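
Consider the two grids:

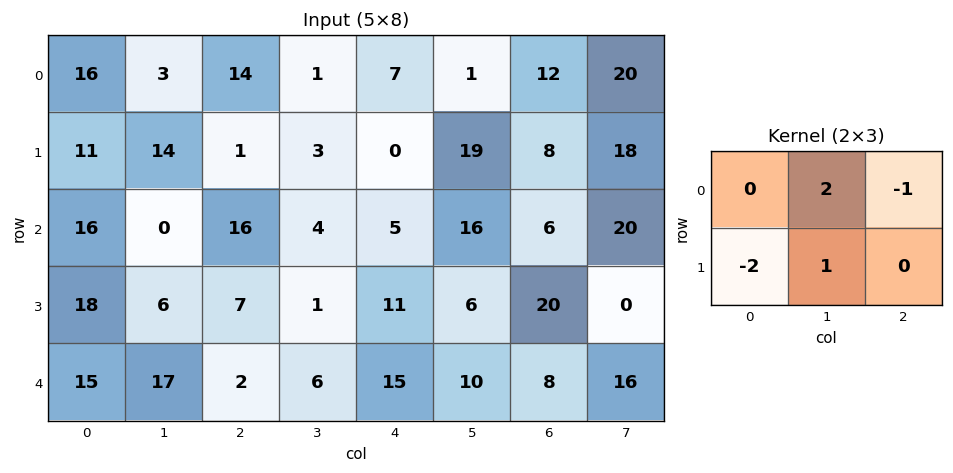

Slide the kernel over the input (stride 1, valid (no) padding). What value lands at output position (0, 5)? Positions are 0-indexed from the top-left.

The receptive field on the input at this output position is [1 12 20 / 19 8 18]. Elementwise product with the kernel and sum: 12·2 + 20·-1 + 19·-2 + 8·1.

-26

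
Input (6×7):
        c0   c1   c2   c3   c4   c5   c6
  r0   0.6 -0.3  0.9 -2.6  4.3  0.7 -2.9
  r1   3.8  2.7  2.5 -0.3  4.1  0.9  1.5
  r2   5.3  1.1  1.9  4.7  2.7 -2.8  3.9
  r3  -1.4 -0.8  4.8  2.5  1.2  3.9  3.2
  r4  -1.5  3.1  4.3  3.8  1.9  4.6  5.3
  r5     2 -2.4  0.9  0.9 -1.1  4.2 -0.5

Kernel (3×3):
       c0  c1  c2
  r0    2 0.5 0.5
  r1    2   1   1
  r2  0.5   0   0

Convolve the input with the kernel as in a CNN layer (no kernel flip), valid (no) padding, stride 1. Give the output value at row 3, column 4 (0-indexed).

The receptive field on the input at this output position is [1.2 3.9 3.2 / 1.9 4.6 5.3 / -1.1 4.2 -0.5]. Elementwise product with the kernel and sum: 1.2·2 + 3.9·0.5 + 3.2·0.5 + 1.9·2 + 4.6·1 + 5.3·1 + -1.1·0.5.

19.1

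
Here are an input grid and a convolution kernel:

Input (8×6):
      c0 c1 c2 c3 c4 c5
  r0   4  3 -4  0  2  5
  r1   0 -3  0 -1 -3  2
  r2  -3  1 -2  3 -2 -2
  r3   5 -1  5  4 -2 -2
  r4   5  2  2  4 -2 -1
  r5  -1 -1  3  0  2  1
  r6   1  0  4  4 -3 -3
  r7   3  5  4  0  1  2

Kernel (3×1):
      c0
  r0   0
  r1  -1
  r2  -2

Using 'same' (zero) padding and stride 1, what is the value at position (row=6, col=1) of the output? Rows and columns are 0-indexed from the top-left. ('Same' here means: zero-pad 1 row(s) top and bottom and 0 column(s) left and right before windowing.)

The receptive field on the zero-padded input at this output position is [-1 / 0 / 5]. Elementwise product with the kernel and sum: 0·-1 + 5·-2.

-10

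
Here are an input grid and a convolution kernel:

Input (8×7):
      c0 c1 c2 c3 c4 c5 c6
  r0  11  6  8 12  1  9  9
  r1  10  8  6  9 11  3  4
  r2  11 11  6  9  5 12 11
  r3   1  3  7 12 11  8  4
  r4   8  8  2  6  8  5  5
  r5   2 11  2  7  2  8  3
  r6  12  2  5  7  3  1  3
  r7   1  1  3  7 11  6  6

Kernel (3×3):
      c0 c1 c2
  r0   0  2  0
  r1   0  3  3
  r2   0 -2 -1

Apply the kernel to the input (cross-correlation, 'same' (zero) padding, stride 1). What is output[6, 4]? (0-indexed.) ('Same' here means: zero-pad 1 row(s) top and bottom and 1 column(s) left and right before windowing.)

-12

The receptive field on the zero-padded input at this output position is [7 2 8 / 7 3 1 / 7 11 6]. Elementwise product with the kernel and sum: 2·2 + 3·3 + 1·3 + 11·-2 + 6·-1.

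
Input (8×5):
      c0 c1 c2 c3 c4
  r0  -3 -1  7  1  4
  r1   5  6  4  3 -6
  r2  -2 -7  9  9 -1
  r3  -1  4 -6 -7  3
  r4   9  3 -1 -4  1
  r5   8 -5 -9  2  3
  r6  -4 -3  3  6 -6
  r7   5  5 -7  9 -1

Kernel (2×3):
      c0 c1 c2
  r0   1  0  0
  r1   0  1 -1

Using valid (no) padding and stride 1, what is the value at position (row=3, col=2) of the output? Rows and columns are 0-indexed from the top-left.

The receptive field on the input at this output position is [-6 -7 3 / -1 -4 1]. Elementwise product with the kernel and sum: -6·1 + -4·1 + 1·-1.

-11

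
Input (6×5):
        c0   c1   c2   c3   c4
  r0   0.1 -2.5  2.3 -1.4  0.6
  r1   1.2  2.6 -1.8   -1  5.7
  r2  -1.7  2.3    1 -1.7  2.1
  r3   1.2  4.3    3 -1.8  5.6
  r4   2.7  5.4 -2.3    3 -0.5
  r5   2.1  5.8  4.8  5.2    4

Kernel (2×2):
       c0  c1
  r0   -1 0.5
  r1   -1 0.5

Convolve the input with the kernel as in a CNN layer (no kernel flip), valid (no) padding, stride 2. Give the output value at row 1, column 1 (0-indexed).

The receptive field on the input at this output position is [1 -1.7 / 3 -1.8]. Elementwise product with the kernel and sum: 1·-1 + -1.7·0.5 + 3·-1 + -1.8·0.5.

-5.75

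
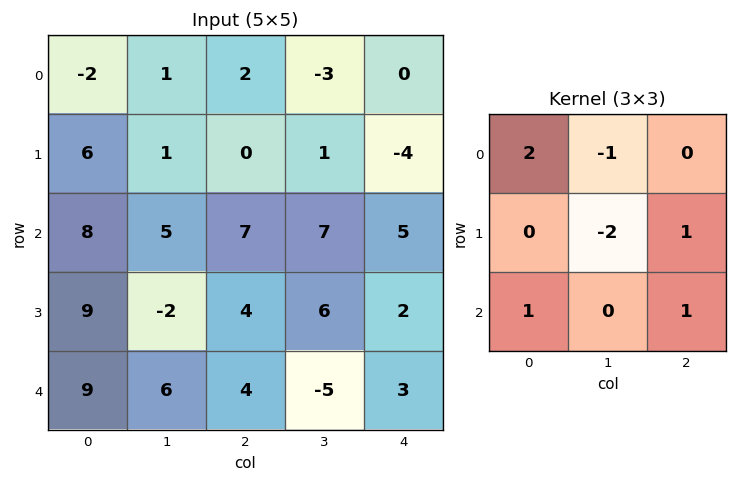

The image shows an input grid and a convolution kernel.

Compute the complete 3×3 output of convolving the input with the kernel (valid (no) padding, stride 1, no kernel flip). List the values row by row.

Output[0,0]: The receptive field on the input at this output position is [-2 1 2 / 6 1 0 / 8 5 7]. Elementwise product with the kernel and sum: -2·2 + 1·-1 + 1·-2 + 0·1 + 8·1 + 7·1.
Output[0,1]: The receptive field on the input at this output position is [1 2 -3 / 1 0 1 / 5 7 7]. Elementwise product with the kernel and sum: 1·2 + 2·-1 + 0·-2 + 1·1 + 5·1 + 7·1.

8 13 13
21 -1 -4
32 2 4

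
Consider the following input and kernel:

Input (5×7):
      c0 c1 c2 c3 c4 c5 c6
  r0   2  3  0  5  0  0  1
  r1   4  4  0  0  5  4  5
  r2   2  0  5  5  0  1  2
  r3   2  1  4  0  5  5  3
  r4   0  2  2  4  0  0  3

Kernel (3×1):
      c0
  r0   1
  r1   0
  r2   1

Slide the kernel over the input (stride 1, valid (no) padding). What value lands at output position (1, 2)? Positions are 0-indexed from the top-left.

4

The receptive field on the input at this output position is [0 / 5 / 4]. Elementwise product with the kernel and sum: 0·1 + 4·1.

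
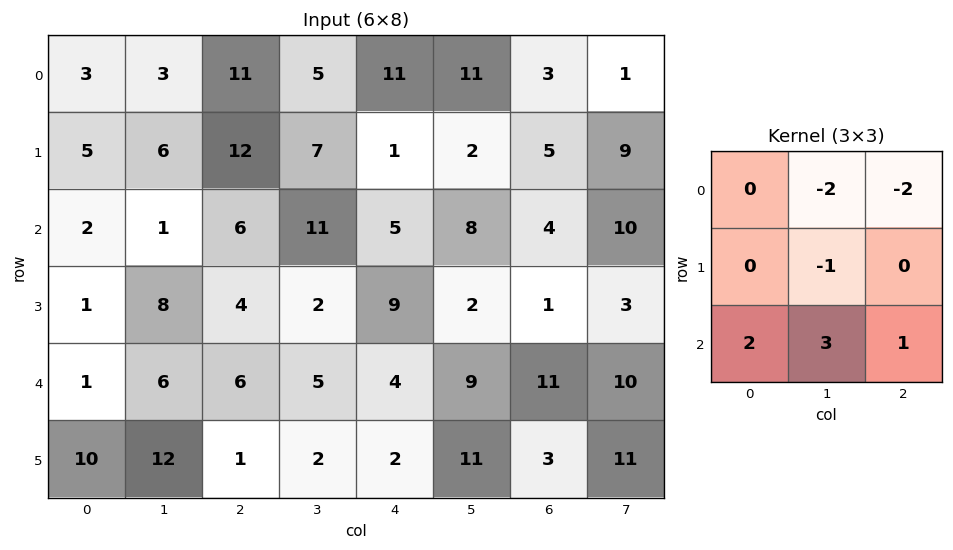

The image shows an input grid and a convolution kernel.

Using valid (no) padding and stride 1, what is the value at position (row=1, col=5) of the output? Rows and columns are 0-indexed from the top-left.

The receptive field on the input at this output position is [2 5 9 / 8 4 10 / 2 1 3]. Elementwise product with the kernel and sum: 5·-2 + 9·-2 + 4·-1 + 2·2 + 1·3 + 3·1.

-22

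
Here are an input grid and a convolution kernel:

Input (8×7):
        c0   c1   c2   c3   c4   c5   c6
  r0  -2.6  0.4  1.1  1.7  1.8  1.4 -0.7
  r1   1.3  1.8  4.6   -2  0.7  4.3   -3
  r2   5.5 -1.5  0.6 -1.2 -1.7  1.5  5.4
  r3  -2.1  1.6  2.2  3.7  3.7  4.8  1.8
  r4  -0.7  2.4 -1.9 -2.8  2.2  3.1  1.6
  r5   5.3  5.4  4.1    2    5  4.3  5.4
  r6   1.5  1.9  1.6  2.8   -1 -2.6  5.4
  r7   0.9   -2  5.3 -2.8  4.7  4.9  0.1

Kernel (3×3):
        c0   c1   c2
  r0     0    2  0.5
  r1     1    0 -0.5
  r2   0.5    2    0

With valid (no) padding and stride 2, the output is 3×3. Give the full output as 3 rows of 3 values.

Output[0,0]: The receptive field on the input at this output position is [-2.6 0.4 1.1 / 1.3 1.8 4.6 / 5.5 -1.5 0.6]. Elementwise product with the kernel and sum: 0.4·2 + 1.1·0.5 + 1.3·1 + 4.6·-0.5 + 5.5·0.5 + -1.5·2.

0.1 6.45 6.8
-1.45 -9.45 15.8
11.65 3.5 3.6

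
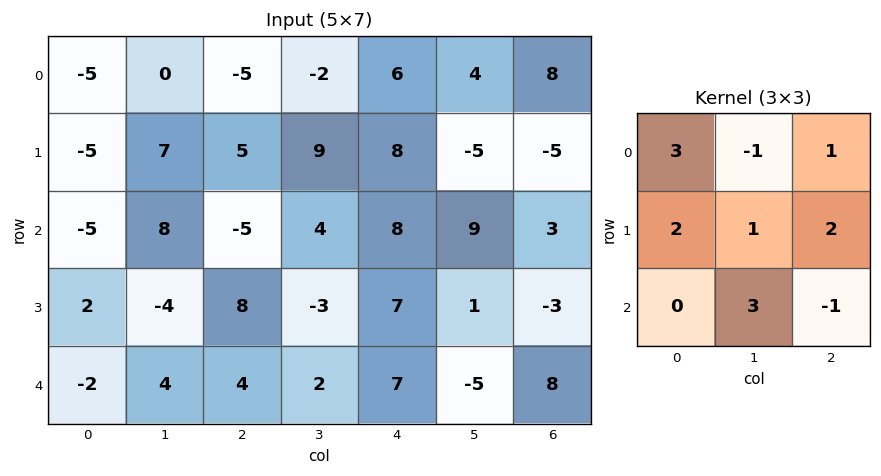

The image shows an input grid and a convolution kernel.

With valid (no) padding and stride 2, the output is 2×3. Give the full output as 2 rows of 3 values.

16 32 47
-4 15 4

Output[0,0]: The receptive field on the input at this output position is [-5 0 -5 / -5 7 5 / -5 8 -5]. Elementwise product with the kernel and sum: -5·3 + 0·-1 + -5·1 + -5·2 + 7·1 + 5·2 + 8·3 + -5·-1.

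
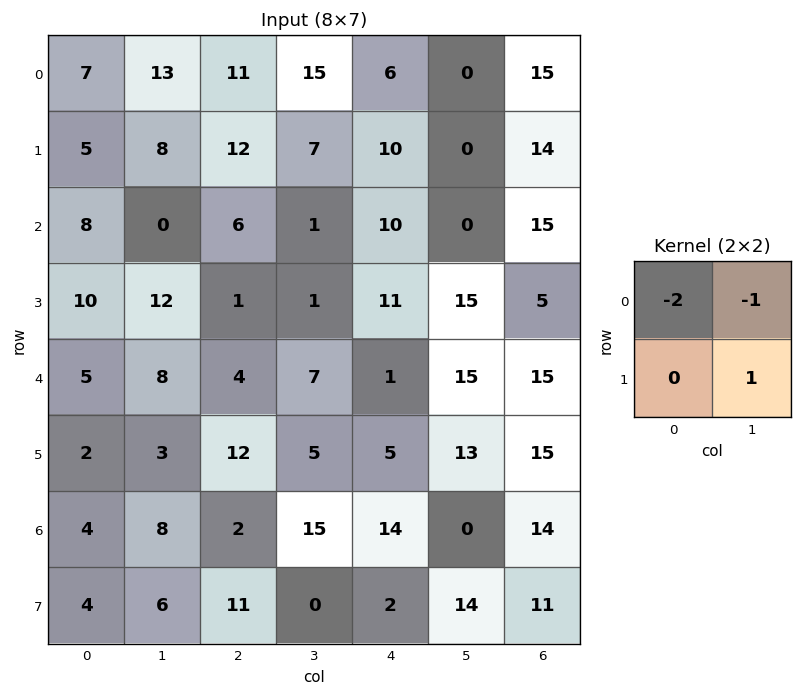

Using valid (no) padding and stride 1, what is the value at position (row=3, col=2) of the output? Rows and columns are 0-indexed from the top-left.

4

The receptive field on the input at this output position is [1 1 / 4 7]. Elementwise product with the kernel and sum: 1·-2 + 1·-1 + 7·1.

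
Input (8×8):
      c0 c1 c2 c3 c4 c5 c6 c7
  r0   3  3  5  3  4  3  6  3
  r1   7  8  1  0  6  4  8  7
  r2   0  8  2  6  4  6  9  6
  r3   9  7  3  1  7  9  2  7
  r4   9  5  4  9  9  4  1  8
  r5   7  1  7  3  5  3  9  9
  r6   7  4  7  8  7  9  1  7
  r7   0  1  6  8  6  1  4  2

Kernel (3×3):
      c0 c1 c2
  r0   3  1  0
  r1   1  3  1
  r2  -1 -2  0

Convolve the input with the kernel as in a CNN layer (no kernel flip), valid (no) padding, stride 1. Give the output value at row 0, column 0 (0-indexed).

The receptive field on the input at this output position is [3 3 5 / 7 8 1 / 0 8 2]. Elementwise product with the kernel and sum: 3·3 + 3·1 + 7·1 + 8·3 + 1·1 + 0·-1 + 8·-2.

28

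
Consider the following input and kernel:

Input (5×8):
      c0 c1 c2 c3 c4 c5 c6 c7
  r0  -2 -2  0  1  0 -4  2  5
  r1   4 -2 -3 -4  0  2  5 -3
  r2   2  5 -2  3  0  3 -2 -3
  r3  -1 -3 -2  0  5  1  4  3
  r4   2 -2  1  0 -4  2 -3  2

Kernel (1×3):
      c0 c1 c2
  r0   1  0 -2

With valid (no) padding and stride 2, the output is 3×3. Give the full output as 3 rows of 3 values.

-2 0 -4
6 -2 4
0 9 2

Output[0,0]: The receptive field on the input at this output position is [-2 -2 0]. Elementwise product with the kernel and sum: -2·1 + 0·-2.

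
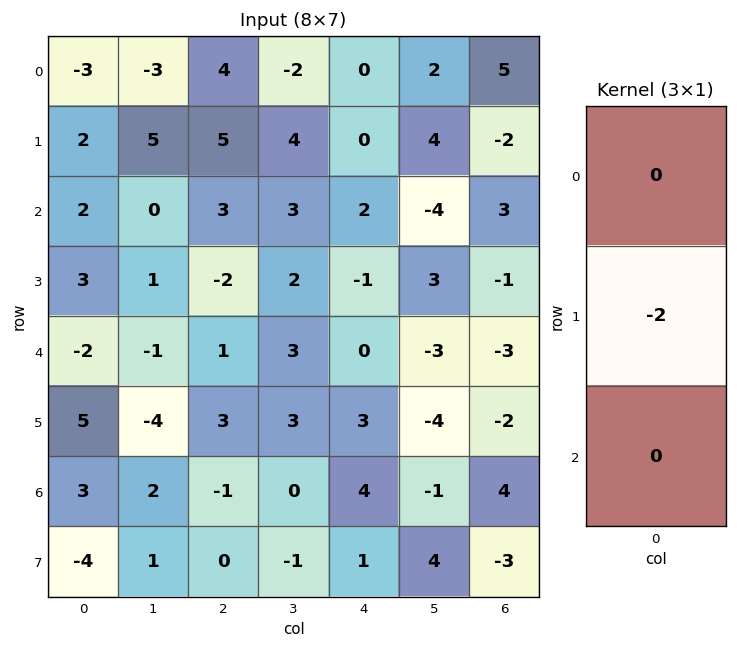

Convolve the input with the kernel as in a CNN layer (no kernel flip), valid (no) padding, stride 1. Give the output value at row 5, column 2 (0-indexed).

The receptive field on the input at this output position is [3 / -1 / 0]. Elementwise product with the kernel and sum: -1·-2.

2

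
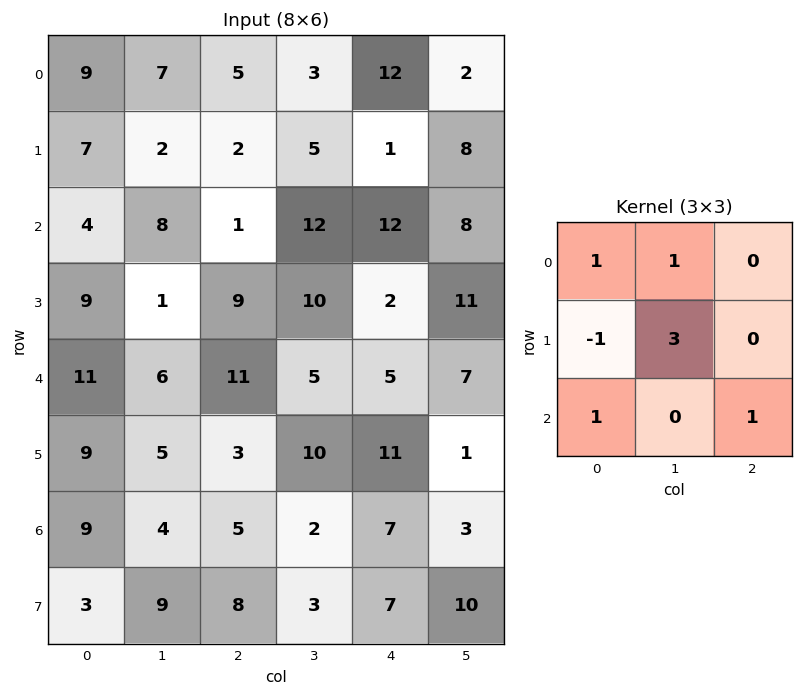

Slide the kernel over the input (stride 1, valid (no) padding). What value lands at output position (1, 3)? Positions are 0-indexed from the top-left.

The receptive field on the input at this output position is [5 1 8 / 12 12 8 / 10 2 11]. Elementwise product with the kernel and sum: 5·1 + 1·1 + 12·-1 + 12·3 + 10·1 + 11·1.

51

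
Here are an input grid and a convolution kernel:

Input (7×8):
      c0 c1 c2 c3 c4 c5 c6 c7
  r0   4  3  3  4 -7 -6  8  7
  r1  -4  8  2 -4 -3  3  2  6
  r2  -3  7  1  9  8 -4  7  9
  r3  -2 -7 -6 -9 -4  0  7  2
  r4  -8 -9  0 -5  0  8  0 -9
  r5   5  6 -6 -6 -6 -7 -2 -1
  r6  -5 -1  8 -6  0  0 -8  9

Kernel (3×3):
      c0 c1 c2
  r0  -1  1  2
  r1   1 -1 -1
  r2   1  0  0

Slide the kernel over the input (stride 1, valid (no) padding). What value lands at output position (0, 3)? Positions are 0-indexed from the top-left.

The receptive field on the input at this output position is [4 -7 -6 / -4 -3 3 / 9 8 -4]. Elementwise product with the kernel and sum: 4·-1 + -7·1 + -6·2 + -4·1 + -3·-1 + 3·-1 + 9·1.

-18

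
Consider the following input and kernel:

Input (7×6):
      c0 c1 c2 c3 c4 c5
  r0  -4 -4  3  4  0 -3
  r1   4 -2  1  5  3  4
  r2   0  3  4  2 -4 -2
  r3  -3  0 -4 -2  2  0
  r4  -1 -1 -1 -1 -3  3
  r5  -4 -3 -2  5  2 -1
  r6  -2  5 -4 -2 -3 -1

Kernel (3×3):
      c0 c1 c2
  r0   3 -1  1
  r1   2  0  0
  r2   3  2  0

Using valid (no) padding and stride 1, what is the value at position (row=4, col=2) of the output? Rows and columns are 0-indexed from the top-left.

-25

The receptive field on the input at this output position is [-1 -1 -3 / -2 5 2 / -4 -2 -3]. Elementwise product with the kernel and sum: -1·3 + -1·-1 + -3·1 + -2·2 + -4·3 + -2·2.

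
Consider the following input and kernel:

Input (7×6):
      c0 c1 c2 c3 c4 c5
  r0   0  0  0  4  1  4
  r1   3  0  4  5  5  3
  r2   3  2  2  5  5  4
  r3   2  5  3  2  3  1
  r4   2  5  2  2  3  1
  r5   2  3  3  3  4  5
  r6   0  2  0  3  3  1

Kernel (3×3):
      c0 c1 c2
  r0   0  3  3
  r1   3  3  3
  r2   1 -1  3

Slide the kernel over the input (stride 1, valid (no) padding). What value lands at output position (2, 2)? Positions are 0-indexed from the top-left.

63

The receptive field on the input at this output position is [2 5 5 / 3 2 3 / 2 2 3]. Elementwise product with the kernel and sum: 5·3 + 5·3 + 3·3 + 2·3 + 3·3 + 2·1 + 2·-1 + 3·3.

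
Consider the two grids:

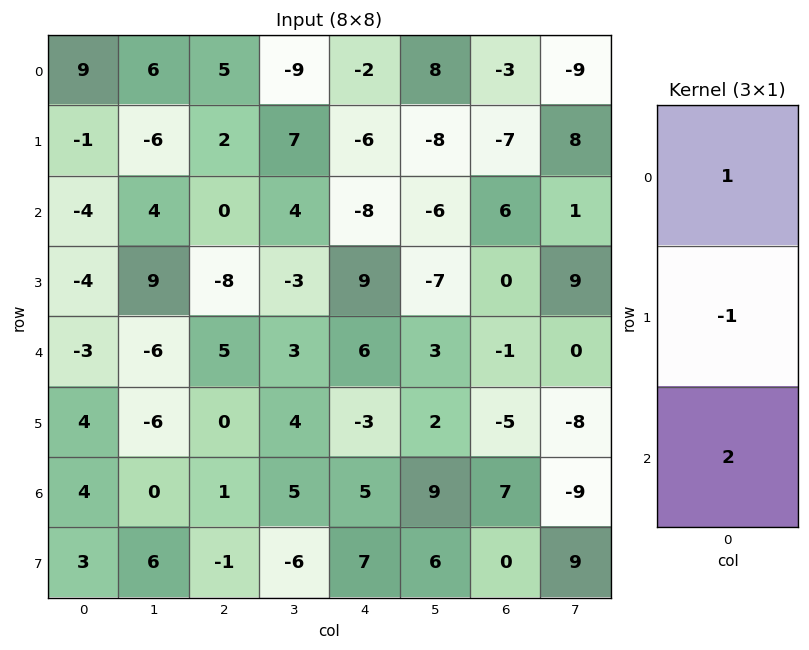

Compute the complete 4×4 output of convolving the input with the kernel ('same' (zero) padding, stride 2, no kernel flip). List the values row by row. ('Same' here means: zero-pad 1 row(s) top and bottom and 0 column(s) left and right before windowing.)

Output[0,0]: The receptive field on the zero-padded input at this output position is [0 / 9 / -1]. Elementwise product with the kernel and sum: 0·1 + 9·-1 + -1·2.
Output[0,1]: The receptive field on the zero-padded input at this output position is [0 / 5 / 2]. Elementwise product with the kernel and sum: 0·1 + 5·-1 + 2·2.

-11 -1 -10 -11
-5 -14 20 -13
7 -13 -3 -9
6 -3 6 -12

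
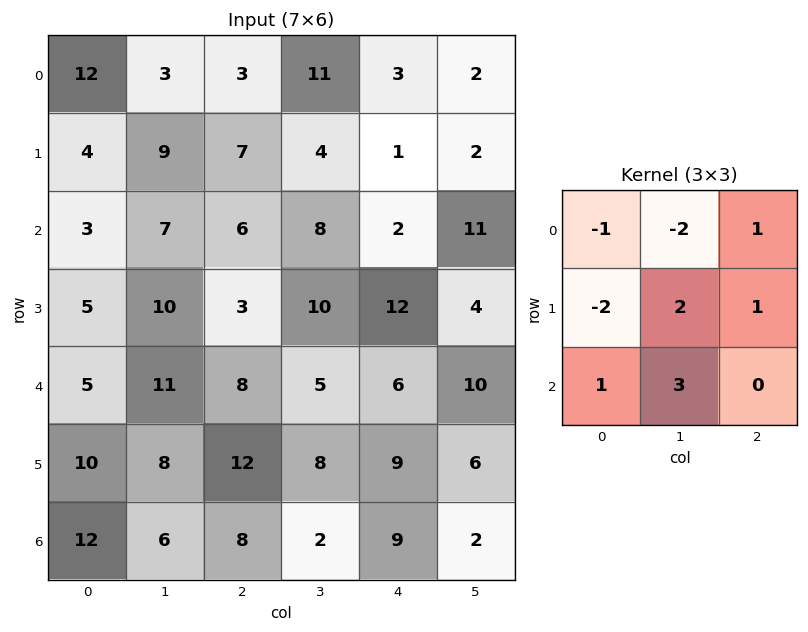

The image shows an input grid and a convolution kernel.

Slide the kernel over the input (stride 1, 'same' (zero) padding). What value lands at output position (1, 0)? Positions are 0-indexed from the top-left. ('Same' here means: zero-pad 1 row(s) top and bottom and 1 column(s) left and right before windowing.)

5

The receptive field on the zero-padded input at this output position is [0 12 3 / 0 4 9 / 0 3 7]. Elementwise product with the kernel and sum: 0·-1 + 12·-2 + 3·1 + 0·-2 + 4·2 + 9·1 + 0·1 + 3·3.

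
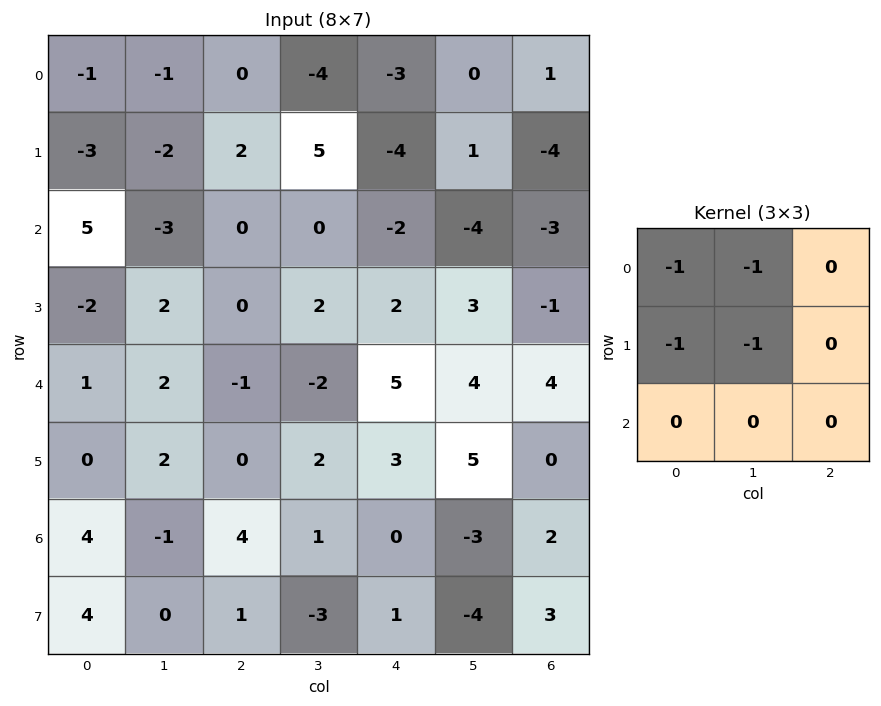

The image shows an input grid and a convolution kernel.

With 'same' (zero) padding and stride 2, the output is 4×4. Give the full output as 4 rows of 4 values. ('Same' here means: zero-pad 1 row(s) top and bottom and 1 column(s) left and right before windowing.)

Output[0,0]: The receptive field on the zero-padded input at this output position is [0 0 0 / 0 -1 -1 / 0 -3 -2]. Elementwise product with the kernel and sum: 0·-1 + 0·-1 + 0·-1 + -1·-1.
Output[0,1]: The receptive field on the zero-padded input at this output position is [0 0 0 / -1 0 -4 / -2 2 5]. Elementwise product with the kernel and sum: 0·-1 + 0·-1 + -1·-1 + 0·-1.

1 1 7 -1
-2 3 1 10
1 -3 -7 -10
-4 -5 -6 -4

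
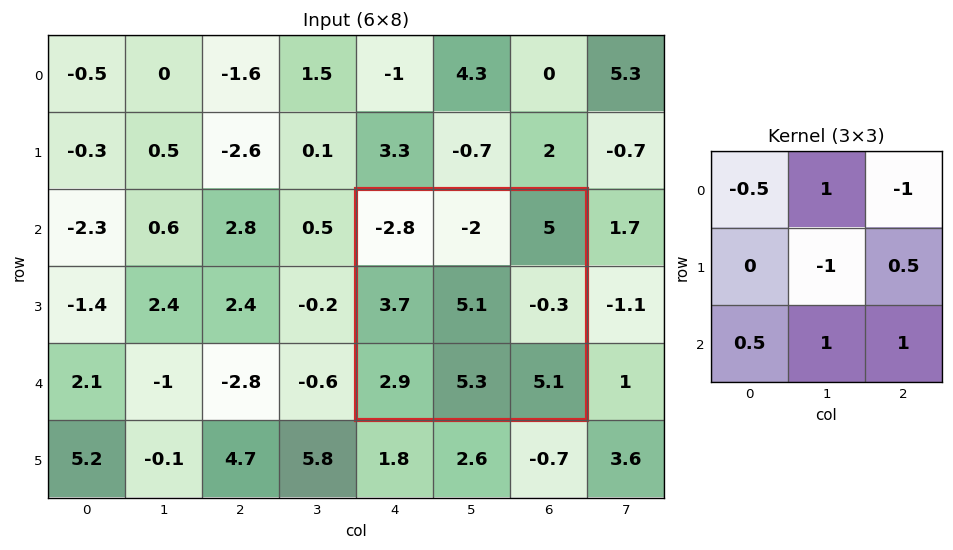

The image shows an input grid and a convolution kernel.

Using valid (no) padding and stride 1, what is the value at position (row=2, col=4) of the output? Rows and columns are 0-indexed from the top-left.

1

The receptive field on the input at this output position is [-2.8 -2 5 / 3.7 5.1 -0.3 / 2.9 5.3 5.1]. Elementwise product with the kernel and sum: -2.8·-0.5 + -2·1 + 5·-1 + 5.1·-1 + -0.3·0.5 + 2.9·0.5 + 5.3·1 + 5.1·1.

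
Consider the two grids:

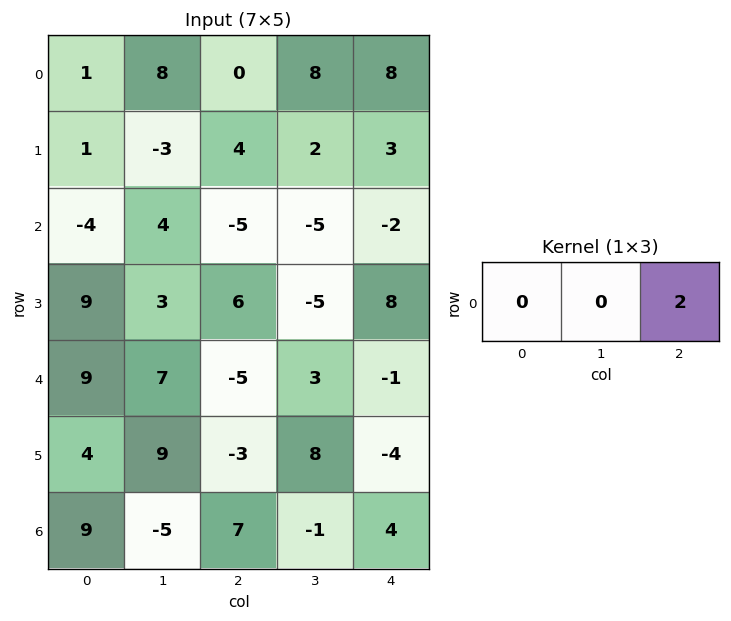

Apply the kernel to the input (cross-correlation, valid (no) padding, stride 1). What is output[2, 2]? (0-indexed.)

The receptive field on the input at this output position is [-5 -5 -2]. Elementwise product with the kernel and sum: -2·2.

-4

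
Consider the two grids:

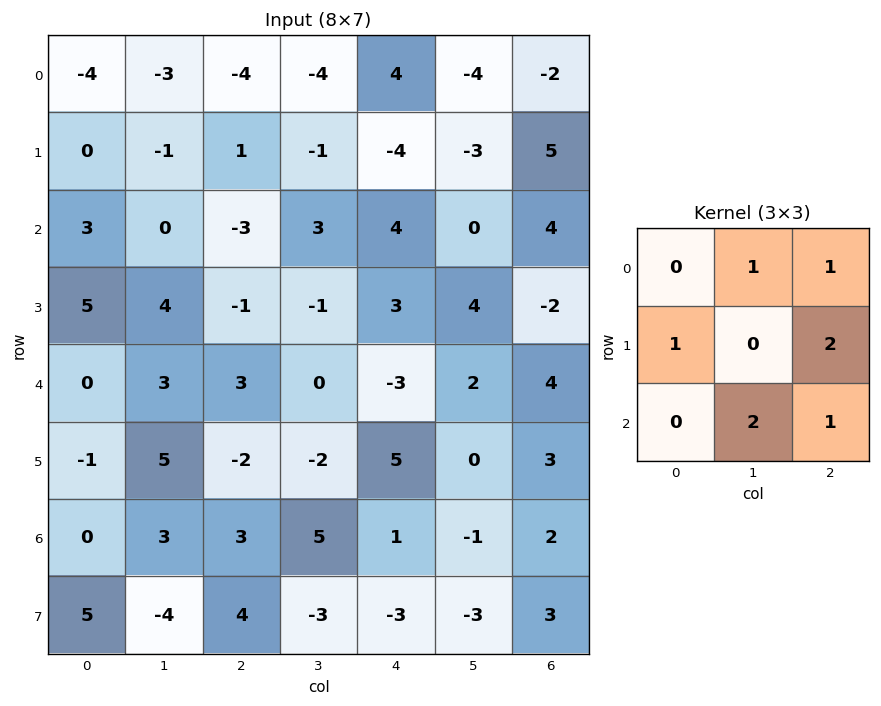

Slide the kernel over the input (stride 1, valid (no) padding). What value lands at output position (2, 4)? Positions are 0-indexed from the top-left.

11

The receptive field on the input at this output position is [4 0 4 / 3 4 -2 / -3 2 4]. Elementwise product with the kernel and sum: 0·1 + 4·1 + 3·1 + -2·2 + 2·2 + 4·1.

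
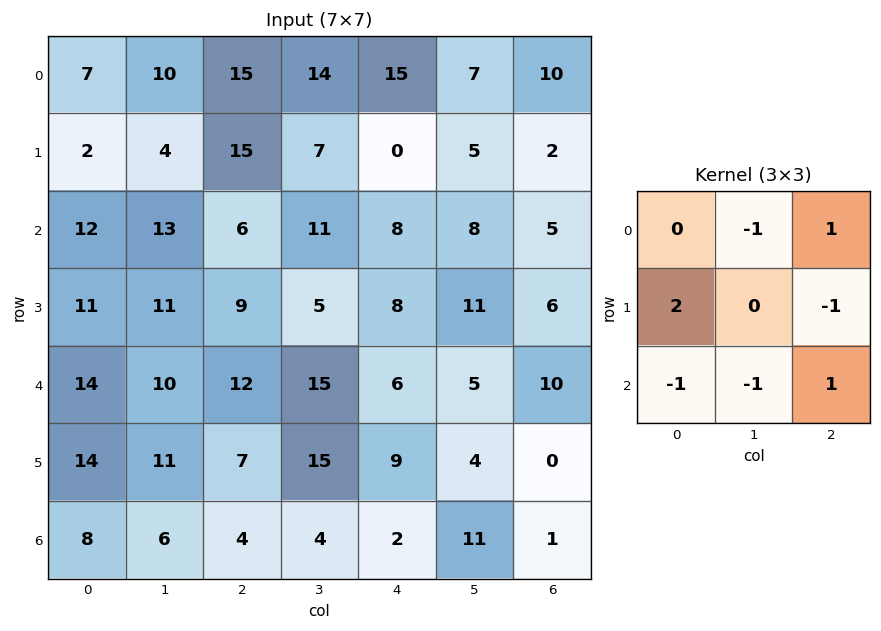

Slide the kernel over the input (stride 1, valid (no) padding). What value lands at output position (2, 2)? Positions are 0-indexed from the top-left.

-14

The receptive field on the input at this output position is [6 11 8 / 9 5 8 / 12 15 6]. Elementwise product with the kernel and sum: 11·-1 + 8·1 + 9·2 + 8·-1 + 12·-1 + 15·-1 + 6·1.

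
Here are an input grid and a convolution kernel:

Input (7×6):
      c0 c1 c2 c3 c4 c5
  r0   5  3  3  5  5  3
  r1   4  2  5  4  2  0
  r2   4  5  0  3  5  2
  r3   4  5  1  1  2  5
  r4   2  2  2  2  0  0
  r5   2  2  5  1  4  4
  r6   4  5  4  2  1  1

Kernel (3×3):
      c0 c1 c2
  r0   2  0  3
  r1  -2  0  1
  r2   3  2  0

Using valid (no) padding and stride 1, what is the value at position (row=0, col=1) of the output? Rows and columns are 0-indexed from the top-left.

36

The receptive field on the input at this output position is [3 3 5 / 2 5 4 / 5 0 3]. Elementwise product with the kernel and sum: 3·2 + 5·3 + 2·-2 + 4·1 + 5·3 + 0·2.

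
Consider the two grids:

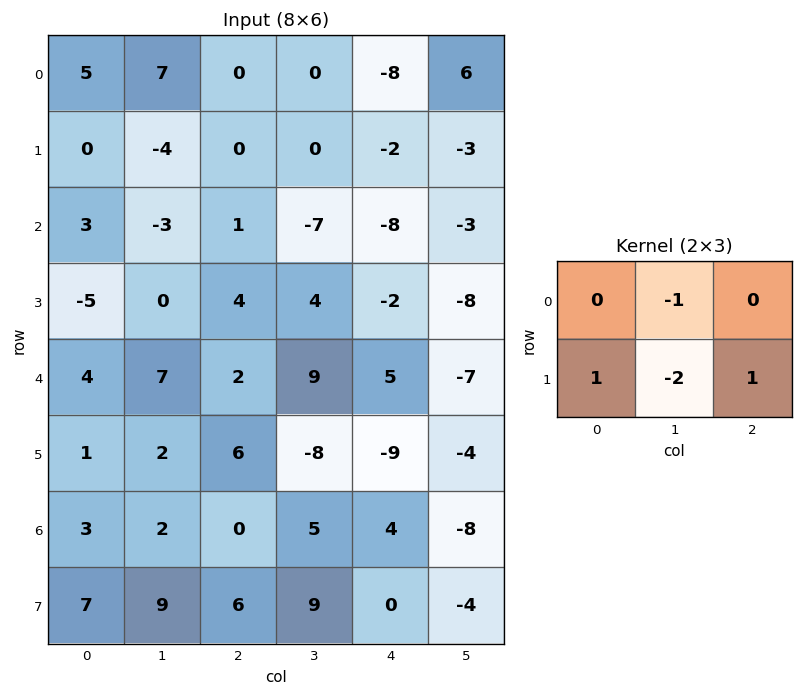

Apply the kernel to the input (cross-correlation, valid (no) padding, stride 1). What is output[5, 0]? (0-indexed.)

-3

The receptive field on the input at this output position is [1 2 6 / 3 2 0]. Elementwise product with the kernel and sum: 2·-1 + 3·1 + 2·-2 + 0·1.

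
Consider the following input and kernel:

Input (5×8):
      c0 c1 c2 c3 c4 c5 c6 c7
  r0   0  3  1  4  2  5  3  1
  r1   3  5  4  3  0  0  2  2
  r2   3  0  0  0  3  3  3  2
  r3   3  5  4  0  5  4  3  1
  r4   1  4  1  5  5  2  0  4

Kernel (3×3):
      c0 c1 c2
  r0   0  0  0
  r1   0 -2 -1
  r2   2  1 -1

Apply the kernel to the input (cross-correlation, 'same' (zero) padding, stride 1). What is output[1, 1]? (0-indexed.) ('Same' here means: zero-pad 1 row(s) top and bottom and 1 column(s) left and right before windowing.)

The receptive field on the zero-padded input at this output position is [0 3 1 / 3 5 4 / 3 0 0]. Elementwise product with the kernel and sum: 5·-2 + 4·-1 + 3·2 + 0·1 + 0·-1.

-8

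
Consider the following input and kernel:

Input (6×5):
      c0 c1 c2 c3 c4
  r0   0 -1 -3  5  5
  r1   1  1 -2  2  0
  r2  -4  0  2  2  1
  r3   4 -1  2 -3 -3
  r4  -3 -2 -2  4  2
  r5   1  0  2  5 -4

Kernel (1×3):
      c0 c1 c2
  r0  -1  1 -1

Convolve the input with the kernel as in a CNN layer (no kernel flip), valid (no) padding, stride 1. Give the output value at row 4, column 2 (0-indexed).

The receptive field on the input at this output position is [-2 4 2]. Elementwise product with the kernel and sum: -2·-1 + 4·1 + 2·-1.

4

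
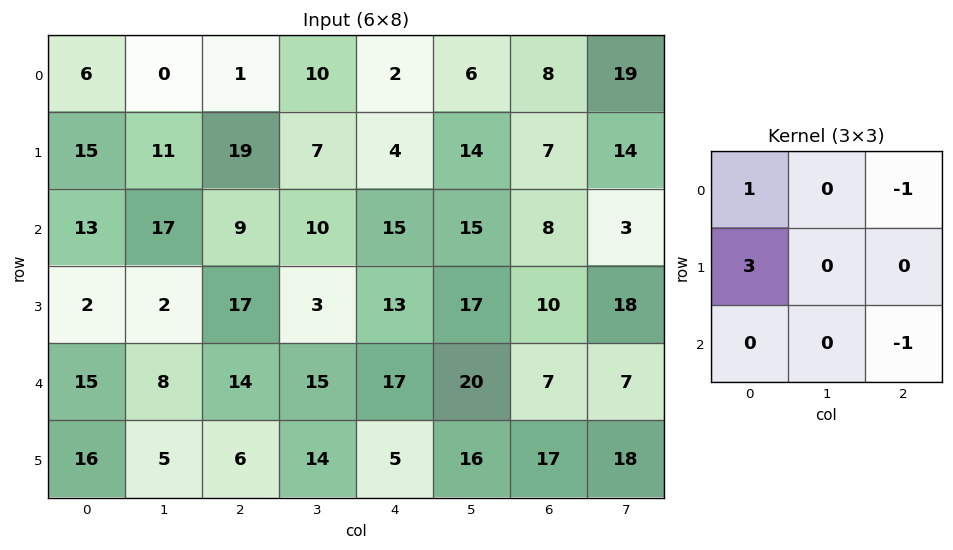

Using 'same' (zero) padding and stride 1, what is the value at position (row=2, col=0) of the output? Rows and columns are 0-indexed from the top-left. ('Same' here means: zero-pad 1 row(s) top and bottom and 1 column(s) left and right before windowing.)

-13

The receptive field on the zero-padded input at this output position is [0 15 11 / 0 13 17 / 0 2 2]. Elementwise product with the kernel and sum: 0·1 + 11·-1 + 0·3 + 2·-1.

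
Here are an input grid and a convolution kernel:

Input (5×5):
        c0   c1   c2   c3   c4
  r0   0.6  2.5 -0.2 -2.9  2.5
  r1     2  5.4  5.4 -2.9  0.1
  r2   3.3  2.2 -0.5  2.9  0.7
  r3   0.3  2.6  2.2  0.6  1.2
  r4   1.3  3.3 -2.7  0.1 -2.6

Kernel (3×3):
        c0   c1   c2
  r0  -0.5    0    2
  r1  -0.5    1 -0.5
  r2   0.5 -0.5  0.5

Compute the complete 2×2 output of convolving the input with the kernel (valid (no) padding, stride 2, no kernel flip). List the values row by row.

Output[0,0]: The receptive field on the input at this output position is [0.6 2.5 -0.2 / 2 5.4 5.4 / 3.3 2.2 -0.5]. Elementwise product with the kernel and sum: 0.6·-0.5 + -0.2·2 + 2·-0.5 + 5.4·1 + 5.4·-0.5 + 3.3·0.5 + 2.2·-0.5 + -0.5·0.5.
Output[0,1]: The receptive field on the input at this output position is [-0.2 -2.9 2.5 / 5.4 -2.9 0.1 / -0.5 2.9 0.7]. Elementwise product with the kernel and sum: -0.2·-0.5 + 2.5·2 + 5.4·-0.5 + -2.9·1 + 0.1·-0.5 + -0.5·0.5 + 2.9·-0.5 + 0.7·0.5.

1.3 -1.9
-3.65 -2.15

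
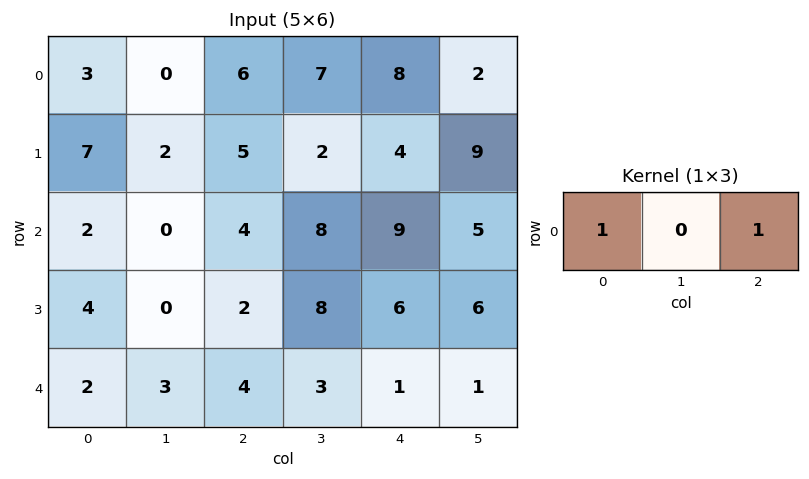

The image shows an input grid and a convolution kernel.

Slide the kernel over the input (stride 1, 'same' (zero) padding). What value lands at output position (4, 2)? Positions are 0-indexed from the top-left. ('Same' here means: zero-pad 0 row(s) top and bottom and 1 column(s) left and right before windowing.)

The receptive field on the zero-padded input at this output position is [3 4 3]. Elementwise product with the kernel and sum: 3·1 + 3·1.

6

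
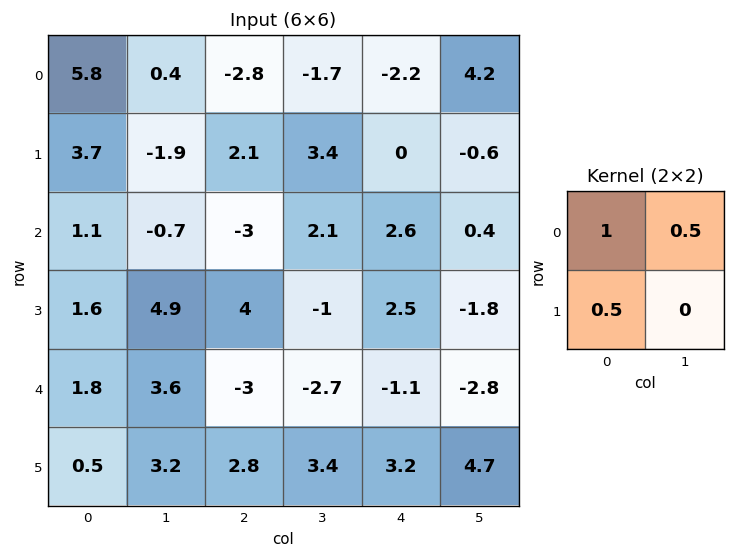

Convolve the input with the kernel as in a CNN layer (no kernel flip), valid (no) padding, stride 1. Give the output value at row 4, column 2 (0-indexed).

The receptive field on the input at this output position is [-3 -2.7 / 2.8 3.4]. Elementwise product with the kernel and sum: -3·1 + -2.7·0.5 + 2.8·0.5.

-2.95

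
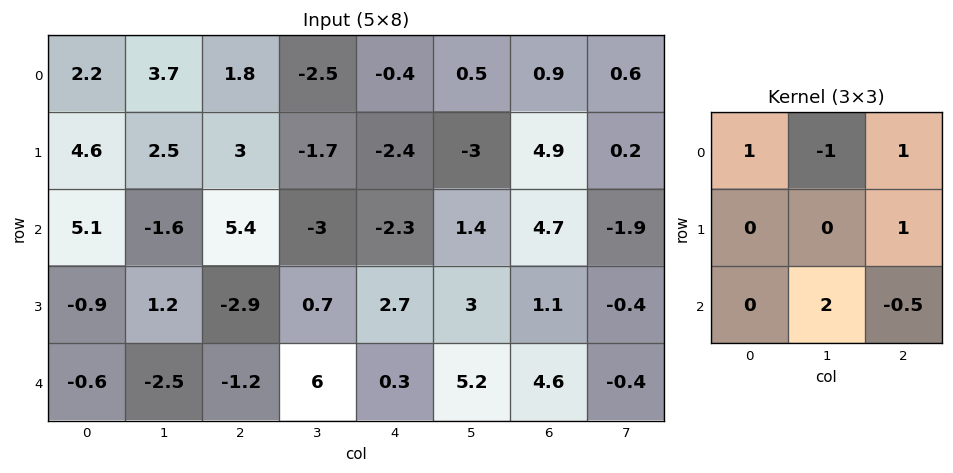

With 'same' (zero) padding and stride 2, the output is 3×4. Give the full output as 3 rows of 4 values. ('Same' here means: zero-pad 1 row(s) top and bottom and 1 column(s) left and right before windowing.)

11.65 4.35 -2.8 10.3
-6.1 -11.35 3 -7.2
-0.4 10.8 6.2 1.1

Output[0,0]: The receptive field on the zero-padded input at this output position is [0 0 0 / 0 2.2 3.7 / 0 4.6 2.5]. Elementwise product with the kernel and sum: 0·1 + 0·-1 + 0·1 + 3.7·1 + 4.6·2 + 2.5·-0.5.
Output[0,1]: The receptive field on the zero-padded input at this output position is [0 0 0 / 3.7 1.8 -2.5 / 2.5 3 -1.7]. Elementwise product with the kernel and sum: 0·1 + 0·-1 + 0·1 + -2.5·1 + 3·2 + -1.7·-0.5.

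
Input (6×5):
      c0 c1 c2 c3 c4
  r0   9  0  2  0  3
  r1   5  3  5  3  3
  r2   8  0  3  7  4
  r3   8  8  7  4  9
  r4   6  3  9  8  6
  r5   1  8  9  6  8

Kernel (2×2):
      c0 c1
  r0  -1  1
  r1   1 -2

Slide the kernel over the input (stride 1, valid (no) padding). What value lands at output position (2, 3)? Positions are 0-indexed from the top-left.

The receptive field on the input at this output position is [7 4 / 4 9]. Elementwise product with the kernel and sum: 7·-1 + 4·1 + 4·1 + 9·-2.

-17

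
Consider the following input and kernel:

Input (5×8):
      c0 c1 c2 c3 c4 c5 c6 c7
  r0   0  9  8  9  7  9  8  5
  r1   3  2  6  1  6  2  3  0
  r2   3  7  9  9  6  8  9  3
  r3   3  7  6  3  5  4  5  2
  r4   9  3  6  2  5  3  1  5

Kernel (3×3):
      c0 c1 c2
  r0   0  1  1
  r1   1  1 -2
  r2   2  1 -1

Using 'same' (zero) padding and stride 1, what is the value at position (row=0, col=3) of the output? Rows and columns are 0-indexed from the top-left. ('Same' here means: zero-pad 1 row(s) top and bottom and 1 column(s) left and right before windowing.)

The receptive field on the zero-padded input at this output position is [0 0 0 / 8 9 7 / 6 1 6]. Elementwise product with the kernel and sum: 0·1 + 0·1 + 8·1 + 9·1 + 7·-2 + 6·2 + 1·1 + 6·-1.

10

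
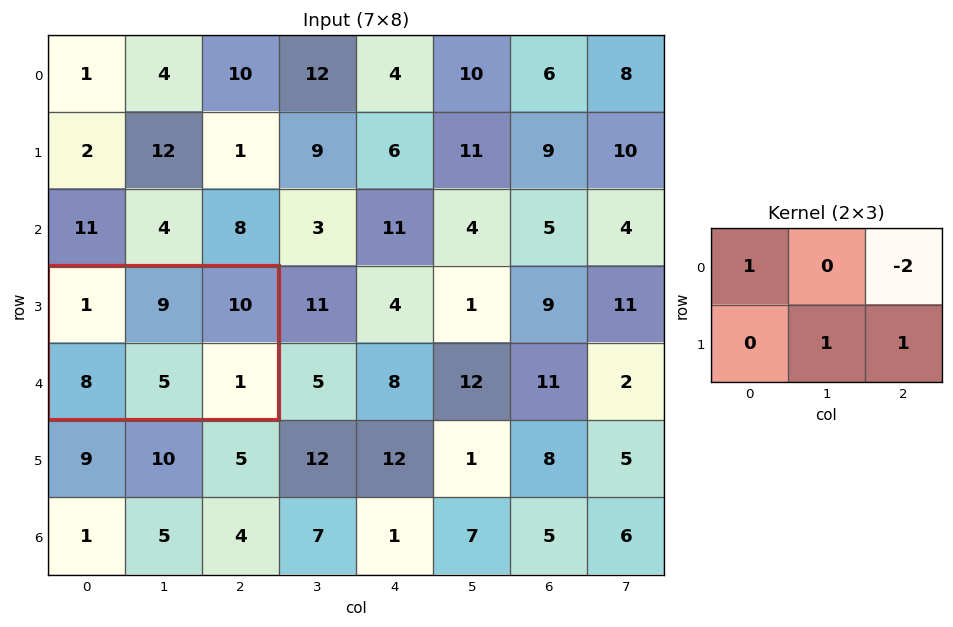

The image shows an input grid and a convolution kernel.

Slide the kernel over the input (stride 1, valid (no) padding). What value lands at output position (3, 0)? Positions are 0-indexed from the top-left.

-13

The receptive field on the input at this output position is [1 9 10 / 8 5 1]. Elementwise product with the kernel and sum: 1·1 + 10·-2 + 5·1 + 1·1.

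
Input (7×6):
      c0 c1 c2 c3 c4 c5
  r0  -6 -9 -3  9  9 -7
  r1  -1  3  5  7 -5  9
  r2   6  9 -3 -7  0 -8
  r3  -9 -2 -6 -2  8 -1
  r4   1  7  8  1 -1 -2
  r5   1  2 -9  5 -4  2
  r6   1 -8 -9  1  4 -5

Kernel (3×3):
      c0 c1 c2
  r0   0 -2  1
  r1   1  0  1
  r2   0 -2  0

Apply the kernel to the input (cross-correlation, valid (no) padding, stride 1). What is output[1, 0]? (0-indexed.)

The receptive field on the input at this output position is [-1 3 5 / 6 9 -3 / -9 -2 -6]. Elementwise product with the kernel and sum: 3·-2 + 5·1 + 6·1 + -3·1 + -2·-2.

6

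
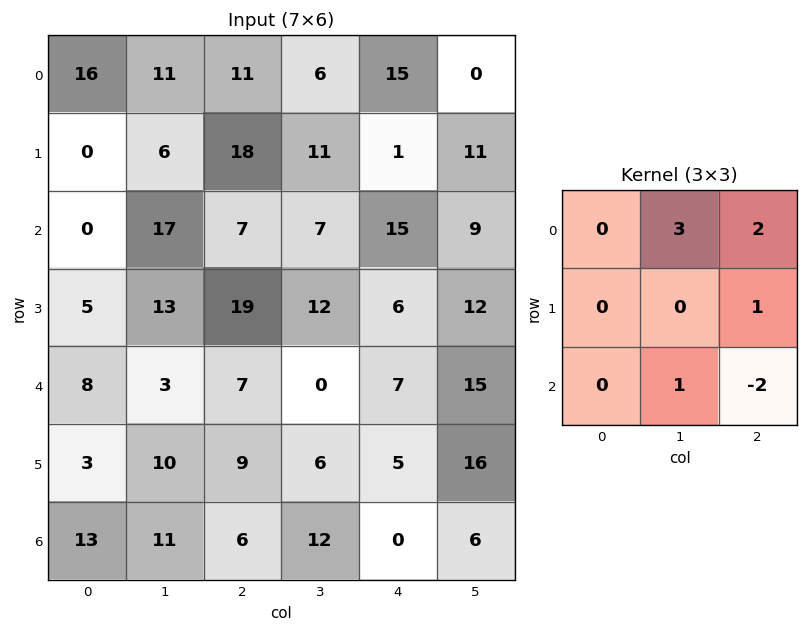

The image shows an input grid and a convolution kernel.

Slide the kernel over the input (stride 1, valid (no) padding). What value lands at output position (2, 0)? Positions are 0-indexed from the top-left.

73

The receptive field on the input at this output position is [0 17 7 / 5 13 19 / 8 3 7]. Elementwise product with the kernel and sum: 17·3 + 7·2 + 19·1 + 3·1 + 7·-2.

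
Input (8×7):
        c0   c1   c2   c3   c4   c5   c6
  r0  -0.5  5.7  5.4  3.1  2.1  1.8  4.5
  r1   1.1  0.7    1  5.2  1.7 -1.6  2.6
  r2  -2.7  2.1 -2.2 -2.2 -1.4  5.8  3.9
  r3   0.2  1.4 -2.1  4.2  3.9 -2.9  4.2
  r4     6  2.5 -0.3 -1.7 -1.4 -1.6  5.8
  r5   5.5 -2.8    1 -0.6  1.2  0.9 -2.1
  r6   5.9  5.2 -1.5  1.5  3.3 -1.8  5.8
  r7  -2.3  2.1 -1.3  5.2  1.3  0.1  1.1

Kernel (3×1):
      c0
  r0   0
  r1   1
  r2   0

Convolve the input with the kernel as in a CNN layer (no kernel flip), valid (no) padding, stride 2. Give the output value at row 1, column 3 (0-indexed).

4.2

The receptive field on the input at this output position is [3.9 / 4.2 / 5.8]. Elementwise product with the kernel and sum: 4.2·1.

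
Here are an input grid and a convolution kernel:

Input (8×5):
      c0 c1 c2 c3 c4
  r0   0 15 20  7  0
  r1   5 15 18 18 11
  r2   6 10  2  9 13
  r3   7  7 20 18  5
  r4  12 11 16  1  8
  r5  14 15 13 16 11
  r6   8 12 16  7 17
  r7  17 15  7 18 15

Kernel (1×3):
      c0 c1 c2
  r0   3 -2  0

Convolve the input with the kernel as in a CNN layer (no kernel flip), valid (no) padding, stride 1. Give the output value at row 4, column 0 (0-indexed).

The receptive field on the input at this output position is [12 11 16]. Elementwise product with the kernel and sum: 12·3 + 11·-2.

14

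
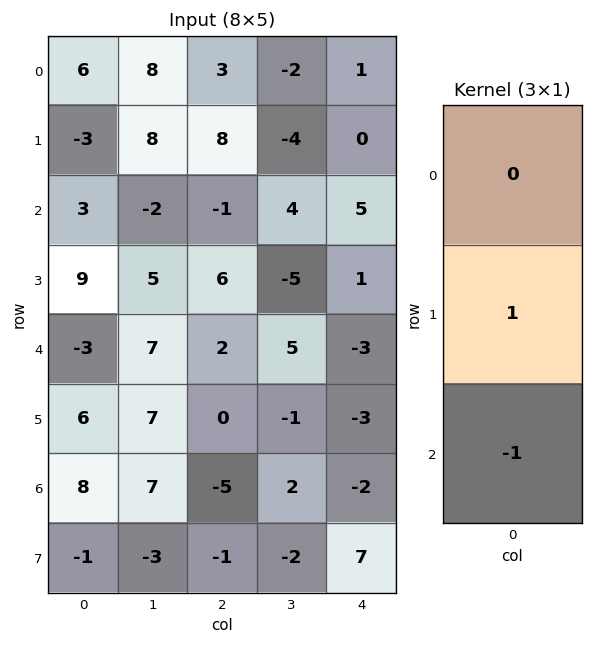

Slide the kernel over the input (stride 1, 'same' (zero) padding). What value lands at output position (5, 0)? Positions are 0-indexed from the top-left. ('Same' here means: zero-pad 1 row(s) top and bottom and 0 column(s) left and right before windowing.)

-2

The receptive field on the zero-padded input at this output position is [-3 / 6 / 8]. Elementwise product with the kernel and sum: 6·1 + 8·-1.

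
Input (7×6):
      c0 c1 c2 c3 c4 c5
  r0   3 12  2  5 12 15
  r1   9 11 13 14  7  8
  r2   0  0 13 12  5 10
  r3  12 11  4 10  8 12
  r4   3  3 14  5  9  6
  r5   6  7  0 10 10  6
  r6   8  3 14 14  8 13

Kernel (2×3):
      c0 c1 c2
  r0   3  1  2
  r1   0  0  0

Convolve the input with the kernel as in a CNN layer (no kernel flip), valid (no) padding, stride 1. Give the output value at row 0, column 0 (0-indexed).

The receptive field on the input at this output position is [3 12 2 / 9 11 13]. Elementwise product with the kernel and sum: 3·3 + 12·1 + 2·2.

25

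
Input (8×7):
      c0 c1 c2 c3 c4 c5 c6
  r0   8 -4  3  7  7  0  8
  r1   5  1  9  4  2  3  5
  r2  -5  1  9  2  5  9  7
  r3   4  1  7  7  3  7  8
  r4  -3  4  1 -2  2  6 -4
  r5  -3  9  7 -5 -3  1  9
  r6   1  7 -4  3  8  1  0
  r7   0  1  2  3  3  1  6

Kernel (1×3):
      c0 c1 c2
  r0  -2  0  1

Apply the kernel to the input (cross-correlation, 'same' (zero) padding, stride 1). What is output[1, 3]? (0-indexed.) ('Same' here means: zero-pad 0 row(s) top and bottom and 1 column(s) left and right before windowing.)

The receptive field on the zero-padded input at this output position is [9 4 2]. Elementwise product with the kernel and sum: 9·-2 + 2·1.

-16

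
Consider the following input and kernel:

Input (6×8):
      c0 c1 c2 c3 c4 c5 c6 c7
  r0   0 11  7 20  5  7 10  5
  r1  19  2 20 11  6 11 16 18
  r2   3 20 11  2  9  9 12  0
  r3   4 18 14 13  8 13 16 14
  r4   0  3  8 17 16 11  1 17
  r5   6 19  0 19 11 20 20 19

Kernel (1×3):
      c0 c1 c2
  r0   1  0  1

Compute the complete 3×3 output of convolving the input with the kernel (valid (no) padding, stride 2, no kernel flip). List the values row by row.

7 12 15
14 20 21
8 24 17

Output[0,0]: The receptive field on the input at this output position is [0 11 7]. Elementwise product with the kernel and sum: 0·1 + 7·1.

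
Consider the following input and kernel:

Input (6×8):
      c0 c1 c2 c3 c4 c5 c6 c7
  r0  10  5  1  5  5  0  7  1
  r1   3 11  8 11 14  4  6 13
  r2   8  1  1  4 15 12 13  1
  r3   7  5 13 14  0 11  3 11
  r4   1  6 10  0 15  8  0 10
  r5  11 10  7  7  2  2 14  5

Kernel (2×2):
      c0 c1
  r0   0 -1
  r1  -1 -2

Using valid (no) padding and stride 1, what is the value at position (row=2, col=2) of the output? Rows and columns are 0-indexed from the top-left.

-45

The receptive field on the input at this output position is [1 4 / 13 14]. Elementwise product with the kernel and sum: 4·-1 + 13·-1 + 14·-2.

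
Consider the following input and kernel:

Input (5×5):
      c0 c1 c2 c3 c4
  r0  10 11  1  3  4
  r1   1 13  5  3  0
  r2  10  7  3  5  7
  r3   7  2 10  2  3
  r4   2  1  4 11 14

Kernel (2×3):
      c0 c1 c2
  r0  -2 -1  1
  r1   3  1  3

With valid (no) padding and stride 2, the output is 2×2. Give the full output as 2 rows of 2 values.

Output[0,0]: The receptive field on the input at this output position is [10 11 1 / 1 13 5]. Elementwise product with the kernel and sum: 10·-2 + 11·-1 + 1·1 + 1·3 + 13·1 + 5·3.

1 17
29 37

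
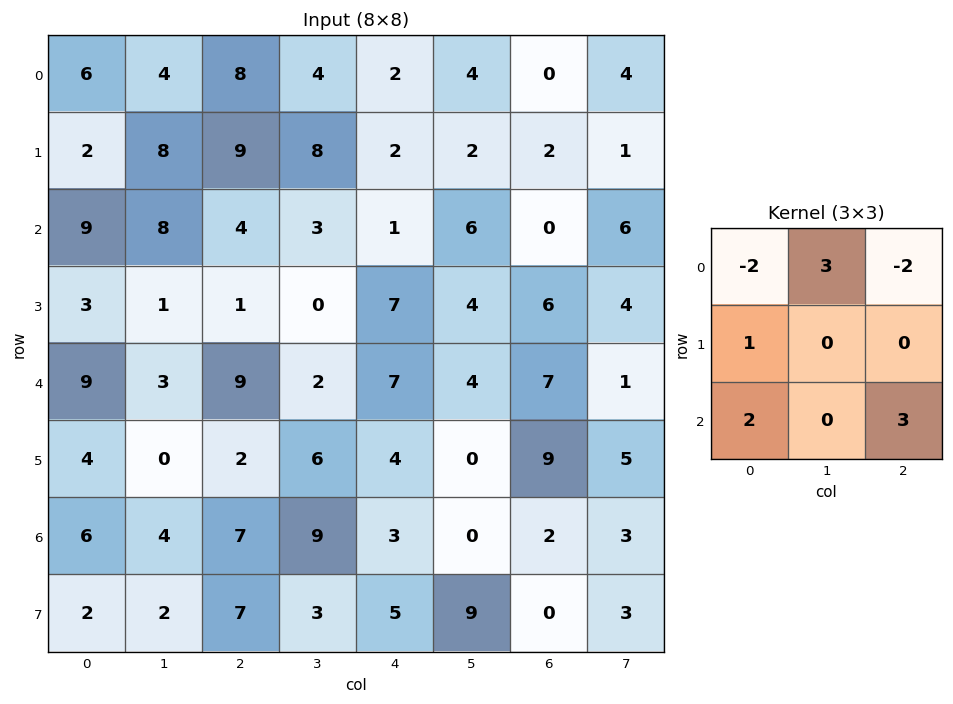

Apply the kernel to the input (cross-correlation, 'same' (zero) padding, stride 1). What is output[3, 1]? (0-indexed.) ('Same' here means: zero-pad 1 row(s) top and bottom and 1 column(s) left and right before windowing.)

The receptive field on the zero-padded input at this output position is [9 8 4 / 3 1 1 / 9 3 9]. Elementwise product with the kernel and sum: 9·-2 + 8·3 + 4·-2 + 3·1 + 9·2 + 9·3.

46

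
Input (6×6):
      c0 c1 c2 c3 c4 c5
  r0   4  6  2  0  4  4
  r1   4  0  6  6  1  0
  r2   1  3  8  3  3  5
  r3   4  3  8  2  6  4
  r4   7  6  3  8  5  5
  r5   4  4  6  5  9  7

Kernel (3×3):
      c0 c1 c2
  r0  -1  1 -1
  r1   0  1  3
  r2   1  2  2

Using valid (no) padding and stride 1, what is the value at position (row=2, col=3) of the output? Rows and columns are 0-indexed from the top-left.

The receptive field on the input at this output position is [3 3 5 / 2 6 4 / 8 5 5]. Elementwise product with the kernel and sum: 3·-1 + 3·1 + 5·-1 + 6·1 + 4·3 + 8·1 + 5·2 + 5·2.

41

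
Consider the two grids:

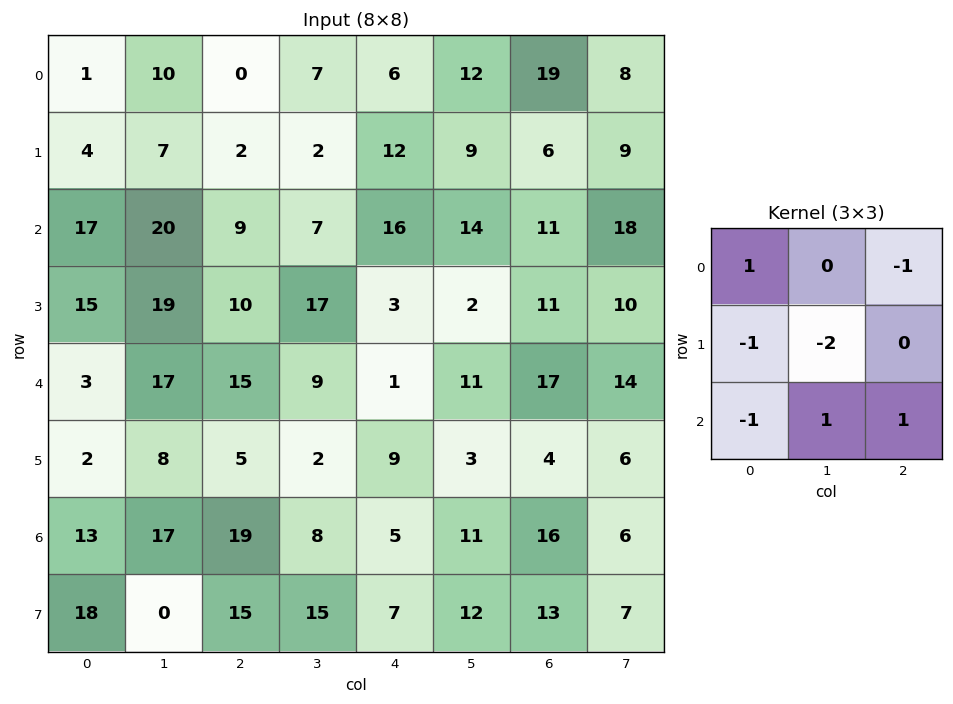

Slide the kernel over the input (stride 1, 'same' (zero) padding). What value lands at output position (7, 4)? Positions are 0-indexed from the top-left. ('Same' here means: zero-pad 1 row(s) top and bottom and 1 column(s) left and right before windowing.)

-32

The receptive field on the zero-padded input at this output position is [8 5 11 / 15 7 12 / 0 0 0]. Elementwise product with the kernel and sum: 8·1 + 11·-1 + 15·-1 + 7·-2 + 0·-1 + 0·1 + 0·1.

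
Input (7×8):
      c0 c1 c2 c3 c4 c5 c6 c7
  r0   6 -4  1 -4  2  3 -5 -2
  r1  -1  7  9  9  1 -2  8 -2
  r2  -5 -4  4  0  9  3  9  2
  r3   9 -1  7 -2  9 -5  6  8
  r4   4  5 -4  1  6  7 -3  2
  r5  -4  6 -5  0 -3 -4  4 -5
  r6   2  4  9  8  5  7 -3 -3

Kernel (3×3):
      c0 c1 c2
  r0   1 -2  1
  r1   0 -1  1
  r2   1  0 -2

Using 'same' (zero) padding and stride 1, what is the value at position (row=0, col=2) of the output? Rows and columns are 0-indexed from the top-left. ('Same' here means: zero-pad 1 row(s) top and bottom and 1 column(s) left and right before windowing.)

-16

The receptive field on the zero-padded input at this output position is [0 0 0 / -4 1 -4 / 7 9 9]. Elementwise product with the kernel and sum: 0·1 + 0·-2 + 0·1 + 1·-1 + -4·1 + 7·1 + 9·-2.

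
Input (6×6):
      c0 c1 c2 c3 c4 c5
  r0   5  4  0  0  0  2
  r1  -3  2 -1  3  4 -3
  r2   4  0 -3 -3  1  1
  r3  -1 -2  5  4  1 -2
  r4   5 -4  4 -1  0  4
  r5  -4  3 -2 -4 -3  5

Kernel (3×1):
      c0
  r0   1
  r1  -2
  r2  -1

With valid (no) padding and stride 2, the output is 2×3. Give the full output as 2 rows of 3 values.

7 5 -9
1 -17 -1

Output[0,0]: The receptive field on the input at this output position is [5 / -3 / 4]. Elementwise product with the kernel and sum: 5·1 + -3·-2 + 4·-1.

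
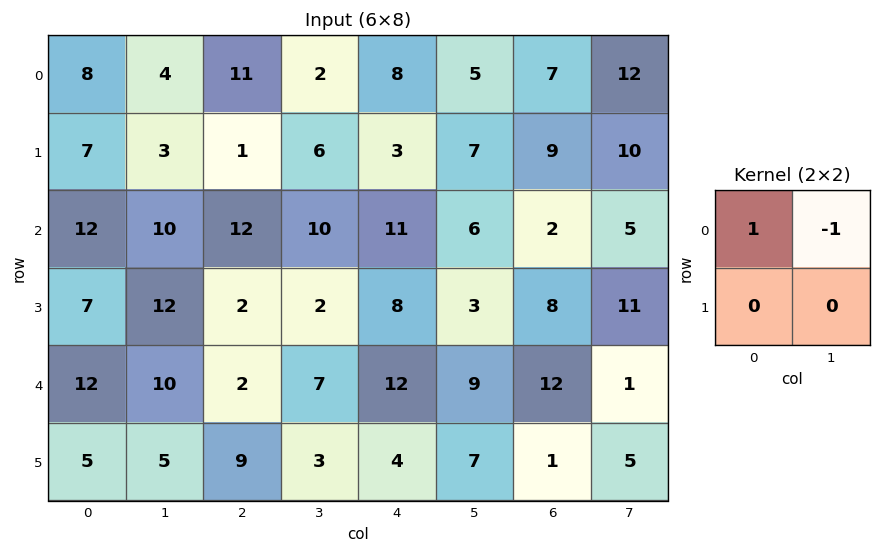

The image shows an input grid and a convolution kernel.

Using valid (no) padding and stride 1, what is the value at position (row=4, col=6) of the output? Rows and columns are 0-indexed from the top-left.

The receptive field on the input at this output position is [12 1 / 1 5]. Elementwise product with the kernel and sum: 12·1 + 1·-1.

11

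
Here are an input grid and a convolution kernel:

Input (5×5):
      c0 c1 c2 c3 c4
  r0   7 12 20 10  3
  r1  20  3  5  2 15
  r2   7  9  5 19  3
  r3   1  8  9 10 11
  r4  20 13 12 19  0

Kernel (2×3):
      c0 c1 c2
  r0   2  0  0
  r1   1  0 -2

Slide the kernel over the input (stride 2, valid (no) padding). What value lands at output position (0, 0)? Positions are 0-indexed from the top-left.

The receptive field on the input at this output position is [7 12 20 / 20 3 5]. Elementwise product with the kernel and sum: 7·2 + 20·1 + 5·-2.

24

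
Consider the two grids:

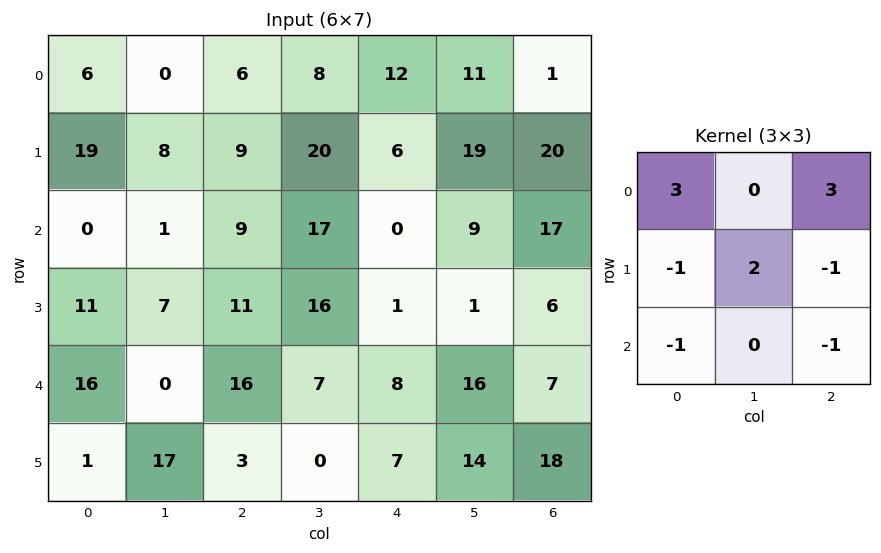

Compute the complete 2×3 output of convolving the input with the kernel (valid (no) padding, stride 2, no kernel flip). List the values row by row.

15 70 34
-13 23 31

Output[0,0]: The receptive field on the input at this output position is [6 0 6 / 19 8 9 / 0 1 9]. Elementwise product with the kernel and sum: 6·3 + 6·3 + 19·-1 + 8·2 + 9·-1 + 0·-1 + 9·-1.
Output[0,1]: The receptive field on the input at this output position is [6 8 12 / 9 20 6 / 9 17 0]. Elementwise product with the kernel and sum: 6·3 + 12·3 + 9·-1 + 20·2 + 6·-1 + 9·-1 + 0·-1.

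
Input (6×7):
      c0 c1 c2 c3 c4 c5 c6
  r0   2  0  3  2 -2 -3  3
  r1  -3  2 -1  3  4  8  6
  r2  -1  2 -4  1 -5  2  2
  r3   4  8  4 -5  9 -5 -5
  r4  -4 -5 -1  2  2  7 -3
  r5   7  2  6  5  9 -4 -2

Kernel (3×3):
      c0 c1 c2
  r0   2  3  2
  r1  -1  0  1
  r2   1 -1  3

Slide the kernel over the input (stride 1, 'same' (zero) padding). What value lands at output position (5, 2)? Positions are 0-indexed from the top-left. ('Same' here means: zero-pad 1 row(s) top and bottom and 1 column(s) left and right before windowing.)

-6

The receptive field on the zero-padded input at this output position is [-5 -1 2 / 2 6 5 / 0 0 0]. Elementwise product with the kernel and sum: -5·2 + -1·3 + 2·2 + 2·-1 + 5·1 + 0·1 + 0·-1 + 0·3.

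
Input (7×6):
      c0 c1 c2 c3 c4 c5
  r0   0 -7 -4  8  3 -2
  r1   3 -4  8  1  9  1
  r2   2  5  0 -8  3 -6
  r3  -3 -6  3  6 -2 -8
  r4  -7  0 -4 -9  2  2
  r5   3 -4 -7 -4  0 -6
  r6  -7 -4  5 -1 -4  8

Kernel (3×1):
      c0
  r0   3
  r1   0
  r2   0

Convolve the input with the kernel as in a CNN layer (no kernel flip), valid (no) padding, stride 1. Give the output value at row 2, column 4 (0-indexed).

9

The receptive field on the input at this output position is [3 / -2 / 2]. Elementwise product with the kernel and sum: 3·3.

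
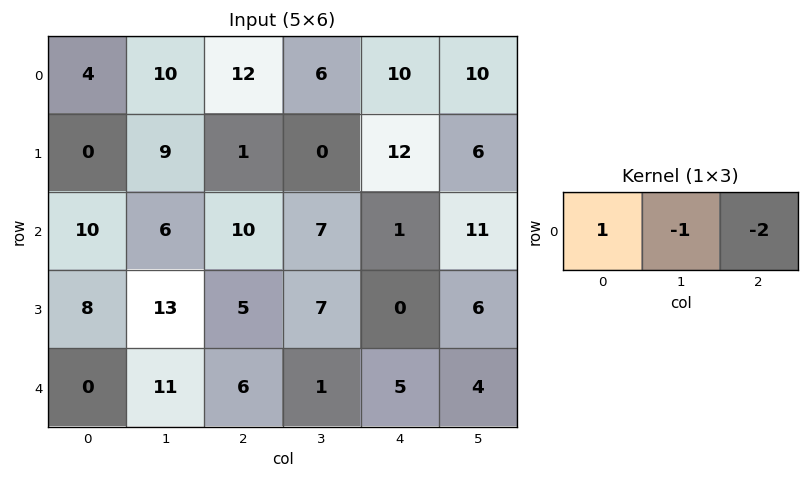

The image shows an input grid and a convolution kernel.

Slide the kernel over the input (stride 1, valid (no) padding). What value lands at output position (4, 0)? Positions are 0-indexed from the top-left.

-23

The receptive field on the input at this output position is [0 11 6]. Elementwise product with the kernel and sum: 0·1 + 11·-1 + 6·-2.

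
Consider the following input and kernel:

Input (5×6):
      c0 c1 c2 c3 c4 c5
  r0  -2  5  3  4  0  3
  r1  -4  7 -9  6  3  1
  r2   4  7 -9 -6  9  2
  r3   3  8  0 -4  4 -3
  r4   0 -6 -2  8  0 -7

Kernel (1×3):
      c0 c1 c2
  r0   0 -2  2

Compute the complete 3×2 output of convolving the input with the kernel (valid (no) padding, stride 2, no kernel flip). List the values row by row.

-4 -8
-32 30
8 -16

Output[0,0]: The receptive field on the input at this output position is [-2 5 3]. Elementwise product with the kernel and sum: 5·-2 + 3·2.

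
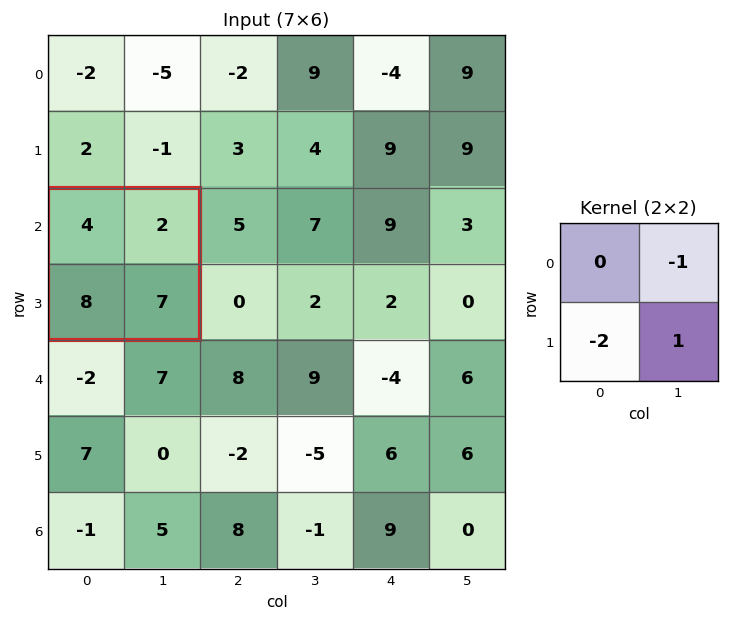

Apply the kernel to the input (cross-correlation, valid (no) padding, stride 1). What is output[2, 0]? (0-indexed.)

The receptive field on the input at this output position is [4 2 / 8 7]. Elementwise product with the kernel and sum: 2·-1 + 8·-2 + 7·1.

-11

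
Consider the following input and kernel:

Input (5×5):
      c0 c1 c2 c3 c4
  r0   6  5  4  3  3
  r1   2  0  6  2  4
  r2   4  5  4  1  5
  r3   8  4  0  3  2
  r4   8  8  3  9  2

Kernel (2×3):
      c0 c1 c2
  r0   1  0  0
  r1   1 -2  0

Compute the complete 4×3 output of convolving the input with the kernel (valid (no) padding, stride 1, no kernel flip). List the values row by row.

Output[0,0]: The receptive field on the input at this output position is [6 5 4 / 2 0 6]. Elementwise product with the kernel and sum: 6·1 + 2·1 + 0·-2.
Output[0,1]: The receptive field on the input at this output position is [5 4 3 / 0 6 2]. Elementwise product with the kernel and sum: 5·1 + 0·1 + 6·-2.

8 -7 6
-4 -3 8
4 9 -2
0 6 -15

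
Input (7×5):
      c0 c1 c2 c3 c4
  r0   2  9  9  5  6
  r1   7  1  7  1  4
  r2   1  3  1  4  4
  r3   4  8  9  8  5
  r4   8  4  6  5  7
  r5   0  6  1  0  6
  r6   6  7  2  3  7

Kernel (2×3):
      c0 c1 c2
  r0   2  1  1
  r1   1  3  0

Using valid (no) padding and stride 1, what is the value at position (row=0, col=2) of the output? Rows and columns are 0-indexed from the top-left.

The receptive field on the input at this output position is [9 5 6 / 7 1 4]. Elementwise product with the kernel and sum: 9·2 + 5·1 + 6·1 + 7·1 + 1·3.

39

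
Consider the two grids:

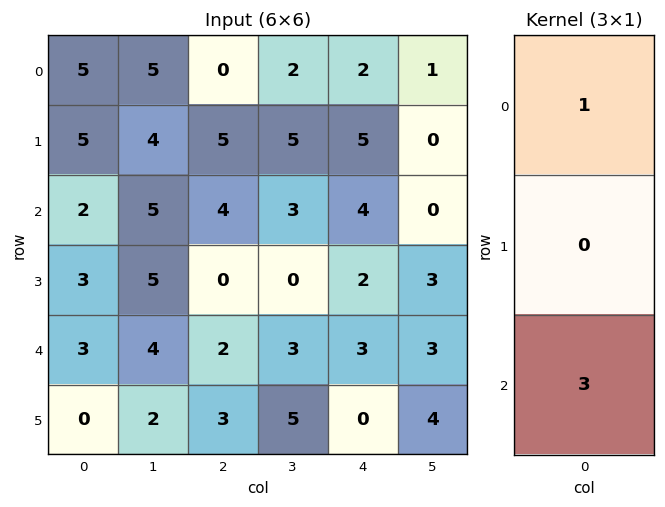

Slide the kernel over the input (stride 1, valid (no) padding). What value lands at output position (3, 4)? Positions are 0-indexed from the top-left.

The receptive field on the input at this output position is [2 / 3 / 0]. Elementwise product with the kernel and sum: 2·1 + 0·3.

2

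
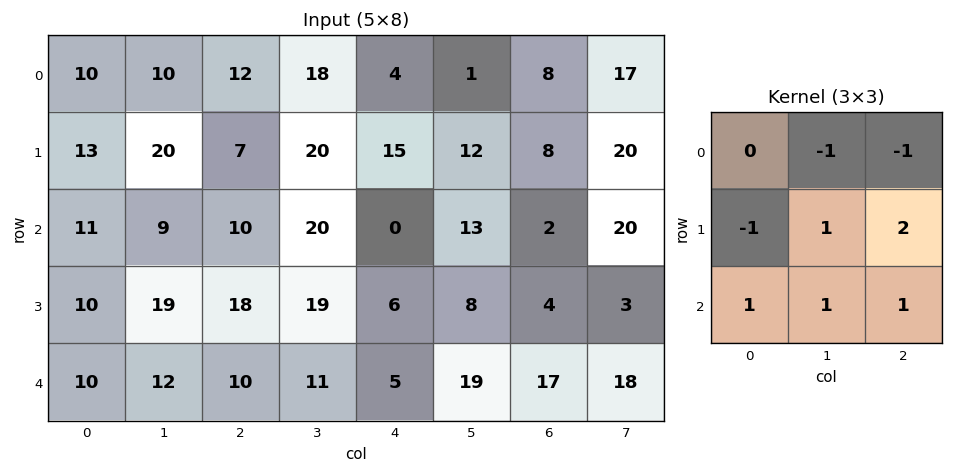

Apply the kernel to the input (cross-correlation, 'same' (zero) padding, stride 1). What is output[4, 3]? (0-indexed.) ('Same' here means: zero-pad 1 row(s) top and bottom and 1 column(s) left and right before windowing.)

-14

The receptive field on the zero-padded input at this output position is [18 19 6 / 10 11 5 / 0 0 0]. Elementwise product with the kernel and sum: 19·-1 + 6·-1 + 10·-1 + 11·1 + 5·2 + 0·1 + 0·1 + 0·1.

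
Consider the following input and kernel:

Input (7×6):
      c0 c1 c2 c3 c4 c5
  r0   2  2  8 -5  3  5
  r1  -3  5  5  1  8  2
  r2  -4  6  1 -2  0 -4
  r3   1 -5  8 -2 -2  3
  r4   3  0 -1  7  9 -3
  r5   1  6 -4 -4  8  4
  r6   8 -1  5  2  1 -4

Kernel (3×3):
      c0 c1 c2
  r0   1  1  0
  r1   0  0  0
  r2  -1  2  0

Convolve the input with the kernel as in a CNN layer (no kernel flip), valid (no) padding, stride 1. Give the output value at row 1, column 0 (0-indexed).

-9

The receptive field on the input at this output position is [-3 5 5 / -4 6 1 / 1 -5 8]. Elementwise product with the kernel and sum: -3·1 + 5·1 + 1·-1 + -5·2.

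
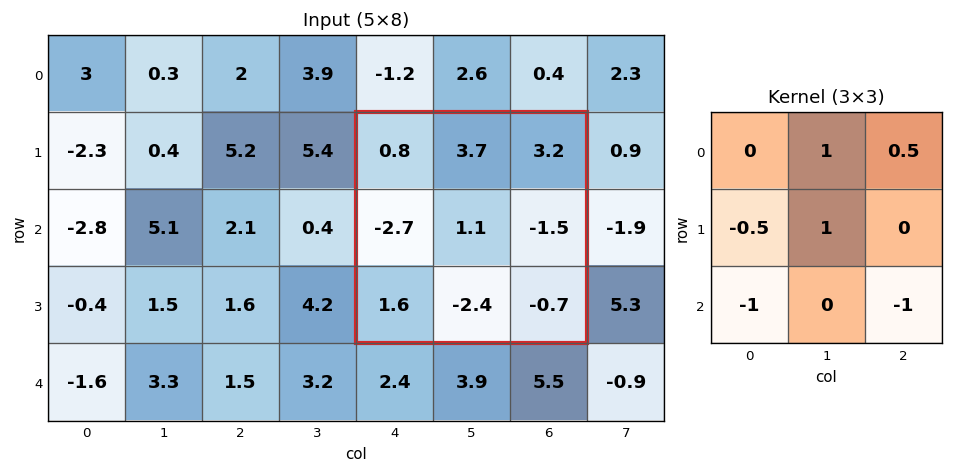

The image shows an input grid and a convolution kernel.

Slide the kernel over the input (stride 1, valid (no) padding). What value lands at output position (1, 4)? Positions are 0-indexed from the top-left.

The receptive field on the input at this output position is [0.8 3.7 3.2 / -2.7 1.1 -1.5 / 1.6 -2.4 -0.7]. Elementwise product with the kernel and sum: 3.7·1 + 3.2·0.5 + -2.7·-0.5 + 1.1·1 + 1.6·-1 + -0.7·-1.

6.85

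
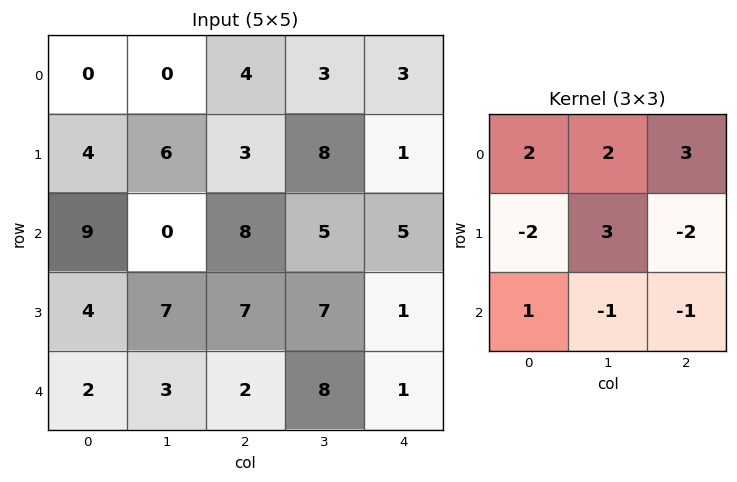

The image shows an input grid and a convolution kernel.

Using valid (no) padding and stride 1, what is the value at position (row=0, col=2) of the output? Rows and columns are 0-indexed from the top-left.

37

The receptive field on the input at this output position is [4 3 3 / 3 8 1 / 8 5 5]. Elementwise product with the kernel and sum: 4·2 + 3·2 + 3·3 + 3·-2 + 8·3 + 1·-2 + 8·1 + 5·-1 + 5·-1.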